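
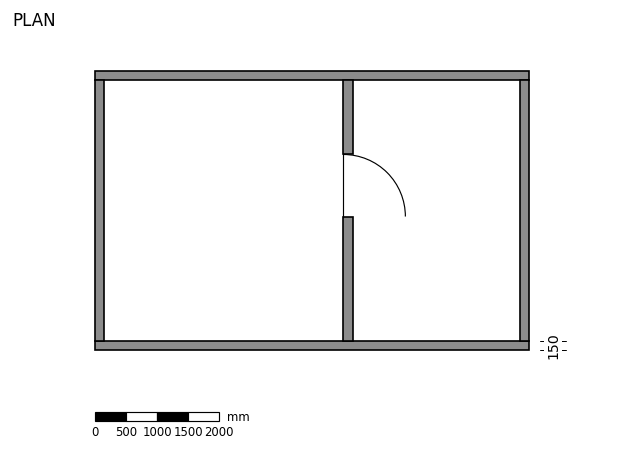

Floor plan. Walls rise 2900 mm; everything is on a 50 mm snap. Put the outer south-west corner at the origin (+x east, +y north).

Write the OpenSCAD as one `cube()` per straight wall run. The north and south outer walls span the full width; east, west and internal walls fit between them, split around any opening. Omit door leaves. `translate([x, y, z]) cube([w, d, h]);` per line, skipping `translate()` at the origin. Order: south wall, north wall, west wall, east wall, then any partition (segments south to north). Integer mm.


cube([7000, 150, 2900]);
translate([0, 4350, 0]) cube([7000, 150, 2900]);
translate([0, 150, 0]) cube([150, 4200, 2900]);
translate([6850, 150, 0]) cube([150, 4200, 2900]);
translate([4000, 150, 0]) cube([150, 2000, 2900]);
translate([4000, 3150, 0]) cube([150, 1200, 2900]);


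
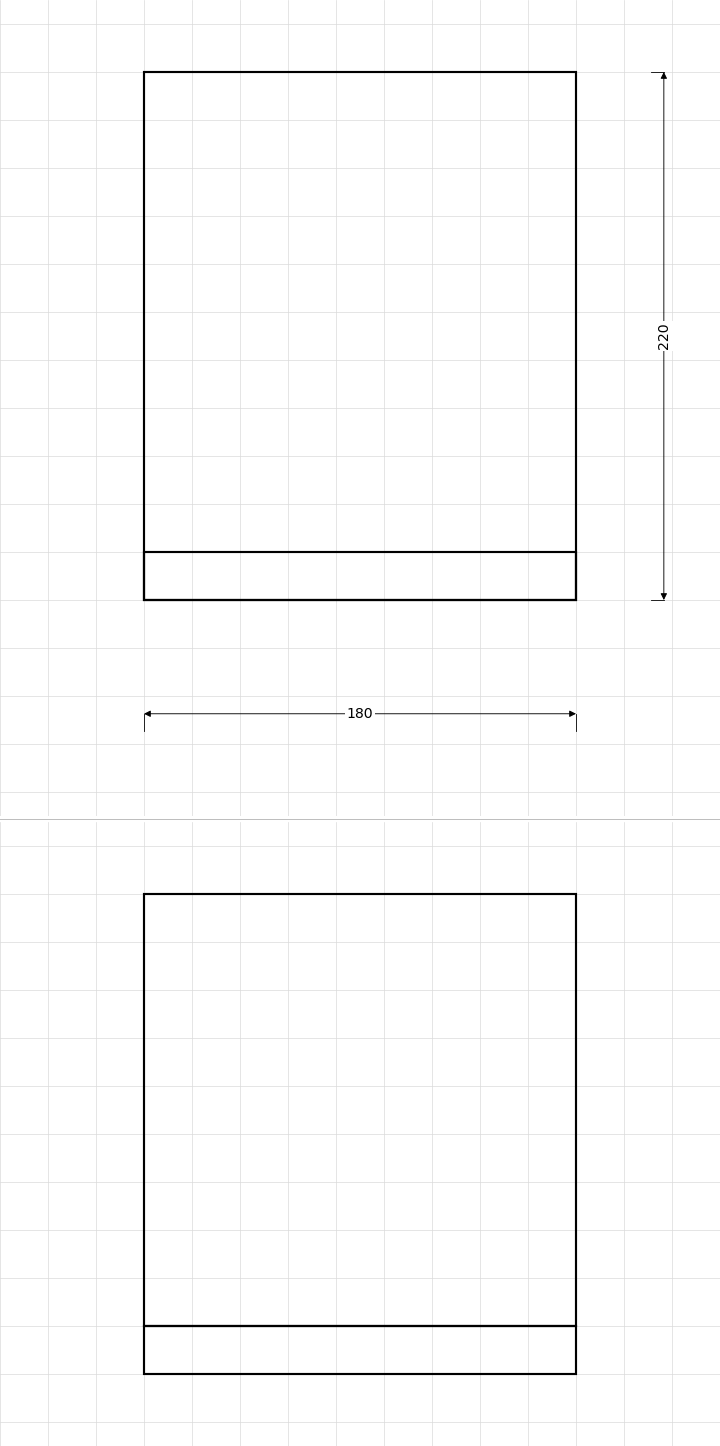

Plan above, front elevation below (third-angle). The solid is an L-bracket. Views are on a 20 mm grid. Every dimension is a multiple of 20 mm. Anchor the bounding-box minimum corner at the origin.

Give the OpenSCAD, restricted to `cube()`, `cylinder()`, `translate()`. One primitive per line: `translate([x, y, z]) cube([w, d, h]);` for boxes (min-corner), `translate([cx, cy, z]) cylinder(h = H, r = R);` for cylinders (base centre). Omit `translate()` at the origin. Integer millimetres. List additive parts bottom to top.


cube([180, 220, 20]);
translate([0, 0, 20]) cube([180, 20, 180]);


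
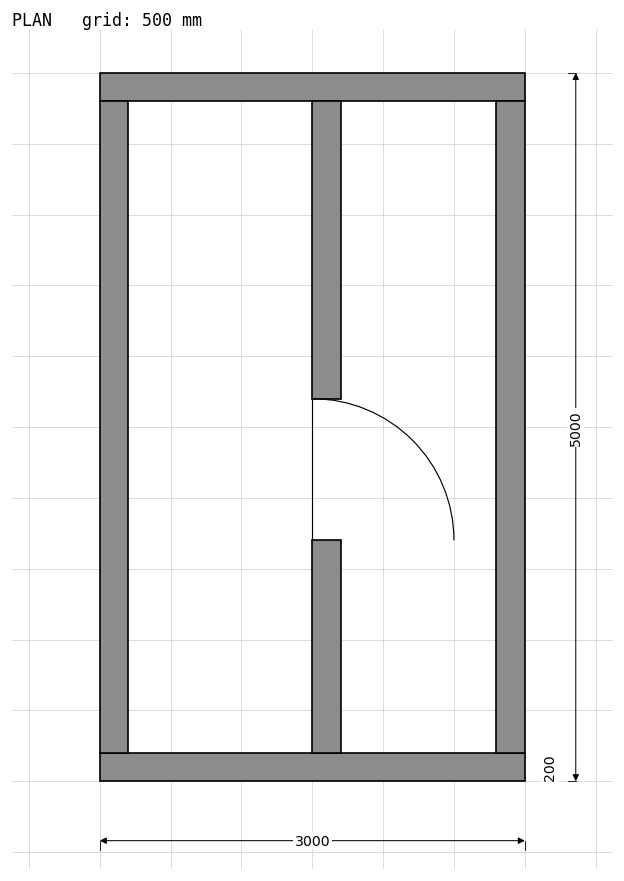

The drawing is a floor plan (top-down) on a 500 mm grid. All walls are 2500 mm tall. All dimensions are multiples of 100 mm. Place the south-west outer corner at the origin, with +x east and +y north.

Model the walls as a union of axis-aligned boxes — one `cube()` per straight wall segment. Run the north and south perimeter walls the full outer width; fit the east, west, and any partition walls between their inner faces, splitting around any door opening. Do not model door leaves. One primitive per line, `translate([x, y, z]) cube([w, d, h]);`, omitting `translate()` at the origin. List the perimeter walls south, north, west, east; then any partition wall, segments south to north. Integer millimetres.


cube([3000, 200, 2500]);
translate([0, 4800, 0]) cube([3000, 200, 2500]);
translate([0, 200, 0]) cube([200, 4600, 2500]);
translate([2800, 200, 0]) cube([200, 4600, 2500]);
translate([1500, 200, 0]) cube([200, 1500, 2500]);
translate([1500, 2700, 0]) cube([200, 2100, 2500]);


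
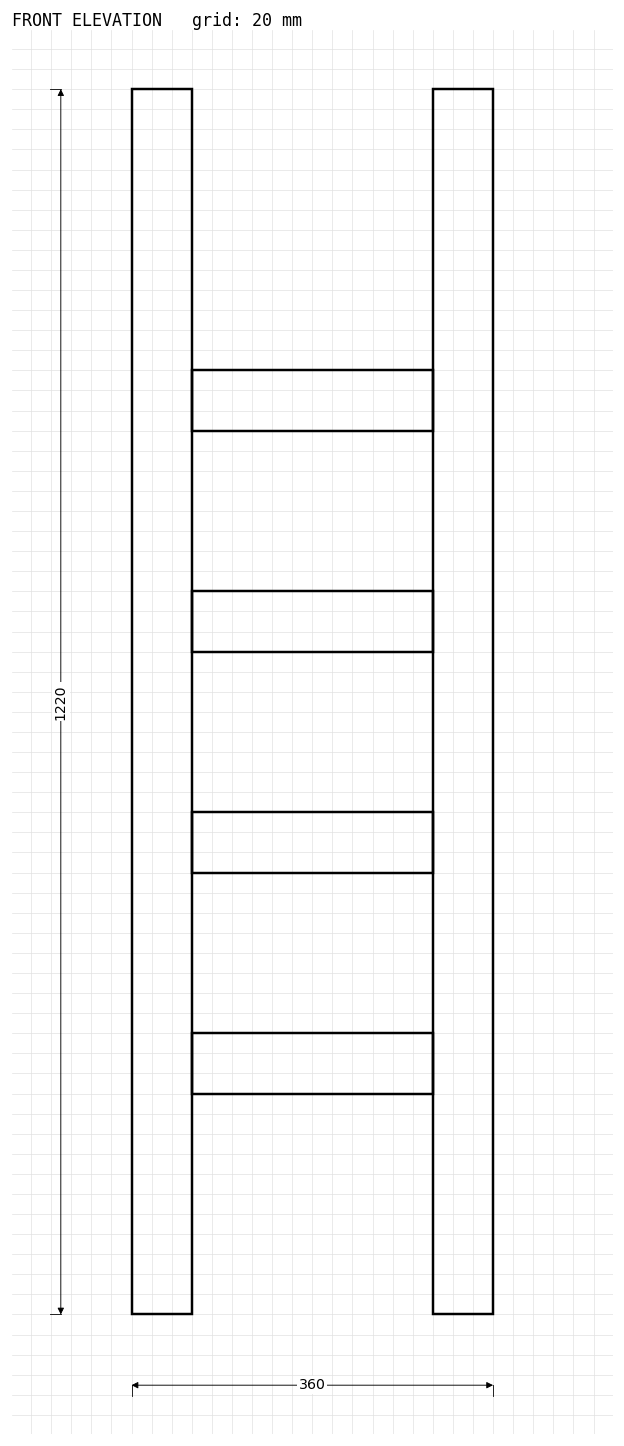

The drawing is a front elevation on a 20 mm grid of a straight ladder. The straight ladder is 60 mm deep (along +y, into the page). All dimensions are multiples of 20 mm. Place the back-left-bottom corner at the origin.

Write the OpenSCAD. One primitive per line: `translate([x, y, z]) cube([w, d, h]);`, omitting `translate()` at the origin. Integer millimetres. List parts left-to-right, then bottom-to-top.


cube([60, 60, 1220]);
translate([60, 0, 220]) cube([240, 60, 60]);
translate([60, 0, 440]) cube([240, 60, 60]);
translate([60, 0, 660]) cube([240, 60, 60]);
translate([60, 0, 880]) cube([240, 60, 60]);
translate([300, 0, 0]) cube([60, 60, 1220]);


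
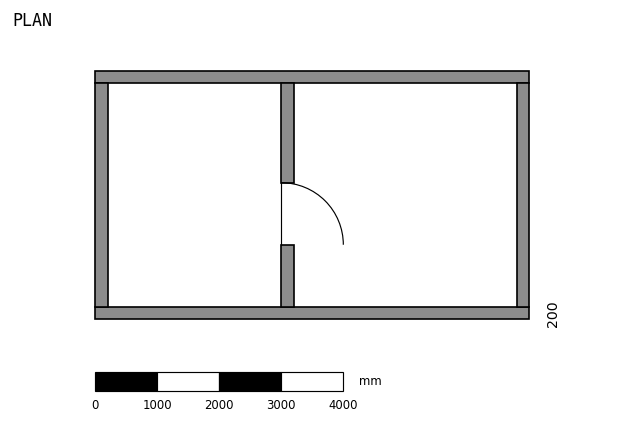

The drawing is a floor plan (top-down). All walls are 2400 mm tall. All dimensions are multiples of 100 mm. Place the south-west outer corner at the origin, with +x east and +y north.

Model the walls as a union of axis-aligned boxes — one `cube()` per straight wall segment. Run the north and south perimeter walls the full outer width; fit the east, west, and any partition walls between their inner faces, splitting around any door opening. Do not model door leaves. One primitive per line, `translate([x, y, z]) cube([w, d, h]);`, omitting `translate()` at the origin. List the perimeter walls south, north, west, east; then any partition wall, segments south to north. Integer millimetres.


cube([7000, 200, 2400]);
translate([0, 3800, 0]) cube([7000, 200, 2400]);
translate([0, 200, 0]) cube([200, 3600, 2400]);
translate([6800, 200, 0]) cube([200, 3600, 2400]);
translate([3000, 200, 0]) cube([200, 1000, 2400]);
translate([3000, 2200, 0]) cube([200, 1600, 2400]);


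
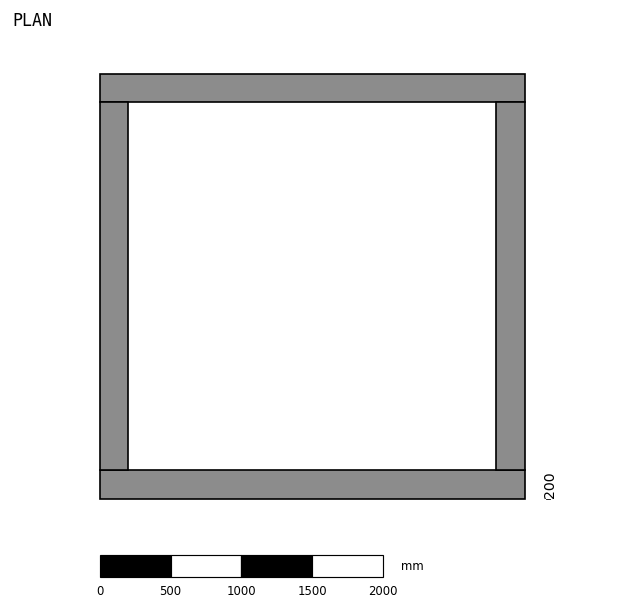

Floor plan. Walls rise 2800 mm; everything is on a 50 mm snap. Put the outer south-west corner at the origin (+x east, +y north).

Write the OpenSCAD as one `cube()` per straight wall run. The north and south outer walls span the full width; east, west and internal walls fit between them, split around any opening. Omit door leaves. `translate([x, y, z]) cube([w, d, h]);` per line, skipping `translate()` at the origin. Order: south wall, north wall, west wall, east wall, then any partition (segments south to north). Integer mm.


cube([3000, 200, 2800]);
translate([0, 2800, 0]) cube([3000, 200, 2800]);
translate([0, 200, 0]) cube([200, 2600, 2800]);
translate([2800, 200, 0]) cube([200, 2600, 2800]);


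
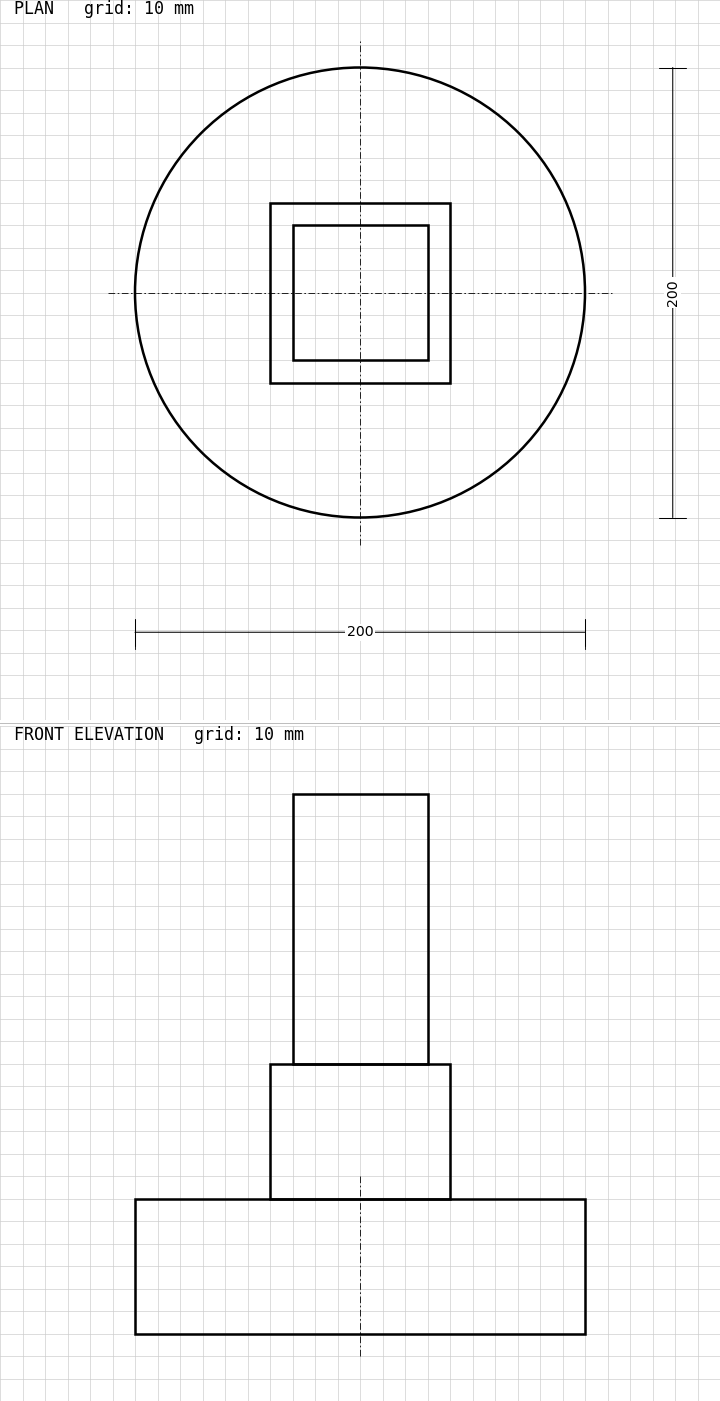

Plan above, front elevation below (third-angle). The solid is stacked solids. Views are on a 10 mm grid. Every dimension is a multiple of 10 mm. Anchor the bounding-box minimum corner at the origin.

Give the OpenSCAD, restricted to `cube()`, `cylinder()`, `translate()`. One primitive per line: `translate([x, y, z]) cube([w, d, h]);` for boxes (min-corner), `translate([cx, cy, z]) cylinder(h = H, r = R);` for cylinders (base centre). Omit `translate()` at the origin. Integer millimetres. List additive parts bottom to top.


translate([100, 100, 0]) cylinder(h = 60, r = 100);
translate([60, 60, 60]) cube([80, 80, 60]);
translate([70, 70, 120]) cube([60, 60, 120]);


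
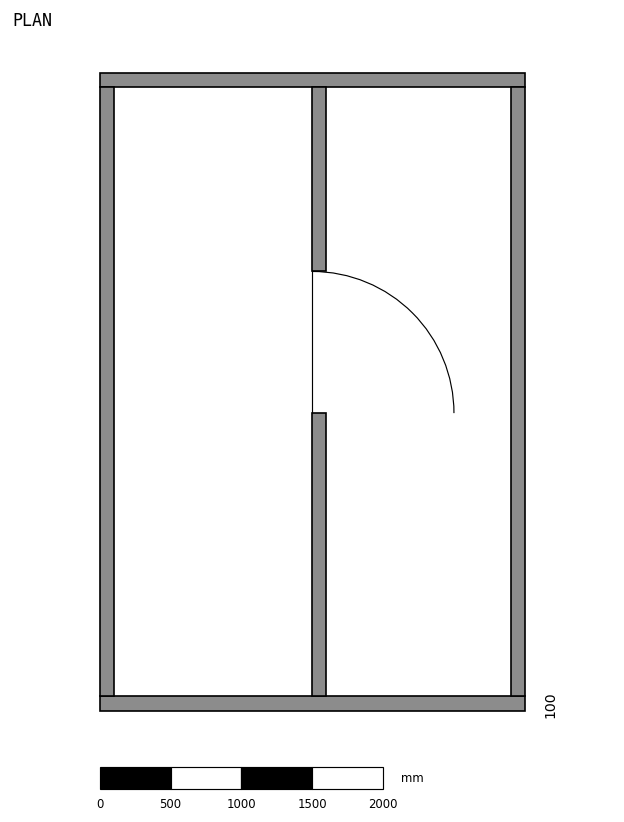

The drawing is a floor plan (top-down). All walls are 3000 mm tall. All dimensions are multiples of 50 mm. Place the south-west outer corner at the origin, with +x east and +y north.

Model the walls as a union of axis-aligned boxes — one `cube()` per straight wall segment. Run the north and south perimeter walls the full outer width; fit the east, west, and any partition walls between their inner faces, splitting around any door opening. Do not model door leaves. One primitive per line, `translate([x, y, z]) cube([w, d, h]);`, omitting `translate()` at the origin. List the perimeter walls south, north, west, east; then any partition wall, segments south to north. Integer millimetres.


cube([3000, 100, 3000]);
translate([0, 4400, 0]) cube([3000, 100, 3000]);
translate([0, 100, 0]) cube([100, 4300, 3000]);
translate([2900, 100, 0]) cube([100, 4300, 3000]);
translate([1500, 100, 0]) cube([100, 2000, 3000]);
translate([1500, 3100, 0]) cube([100, 1300, 3000]);


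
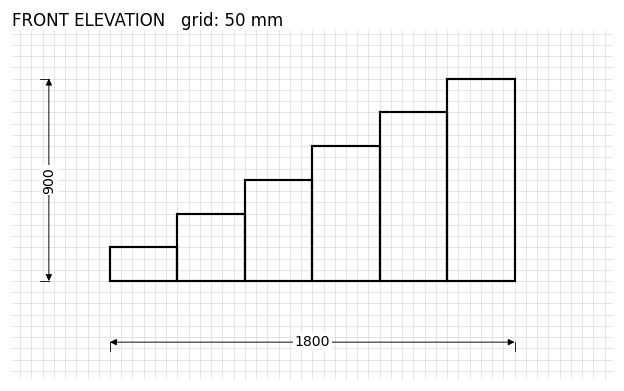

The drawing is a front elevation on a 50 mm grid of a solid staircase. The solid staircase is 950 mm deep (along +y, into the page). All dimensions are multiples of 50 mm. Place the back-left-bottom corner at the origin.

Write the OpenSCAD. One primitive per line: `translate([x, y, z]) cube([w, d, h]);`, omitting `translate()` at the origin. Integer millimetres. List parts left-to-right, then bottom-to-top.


cube([300, 950, 150]);
translate([300, 0, 0]) cube([300, 950, 300]);
translate([600, 0, 0]) cube([300, 950, 450]);
translate([900, 0, 0]) cube([300, 950, 600]);
translate([1200, 0, 0]) cube([300, 950, 750]);
translate([1500, 0, 0]) cube([300, 950, 900]);


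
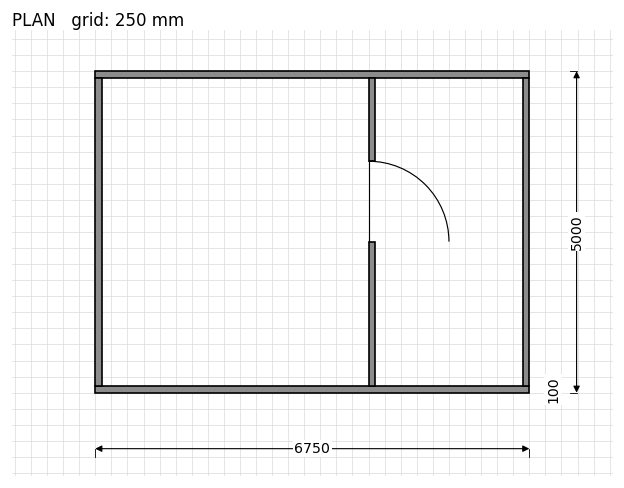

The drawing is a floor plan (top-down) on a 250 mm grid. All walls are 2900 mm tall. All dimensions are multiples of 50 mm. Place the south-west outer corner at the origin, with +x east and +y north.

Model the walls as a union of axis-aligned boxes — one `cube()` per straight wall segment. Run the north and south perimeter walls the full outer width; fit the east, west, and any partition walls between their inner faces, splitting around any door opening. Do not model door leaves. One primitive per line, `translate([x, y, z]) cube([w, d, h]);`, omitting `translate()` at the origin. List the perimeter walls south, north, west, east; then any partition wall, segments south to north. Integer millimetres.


cube([6750, 100, 2900]);
translate([0, 4900, 0]) cube([6750, 100, 2900]);
translate([0, 100, 0]) cube([100, 4800, 2900]);
translate([6650, 100, 0]) cube([100, 4800, 2900]);
translate([4250, 100, 0]) cube([100, 2250, 2900]);
translate([4250, 3600, 0]) cube([100, 1300, 2900]);


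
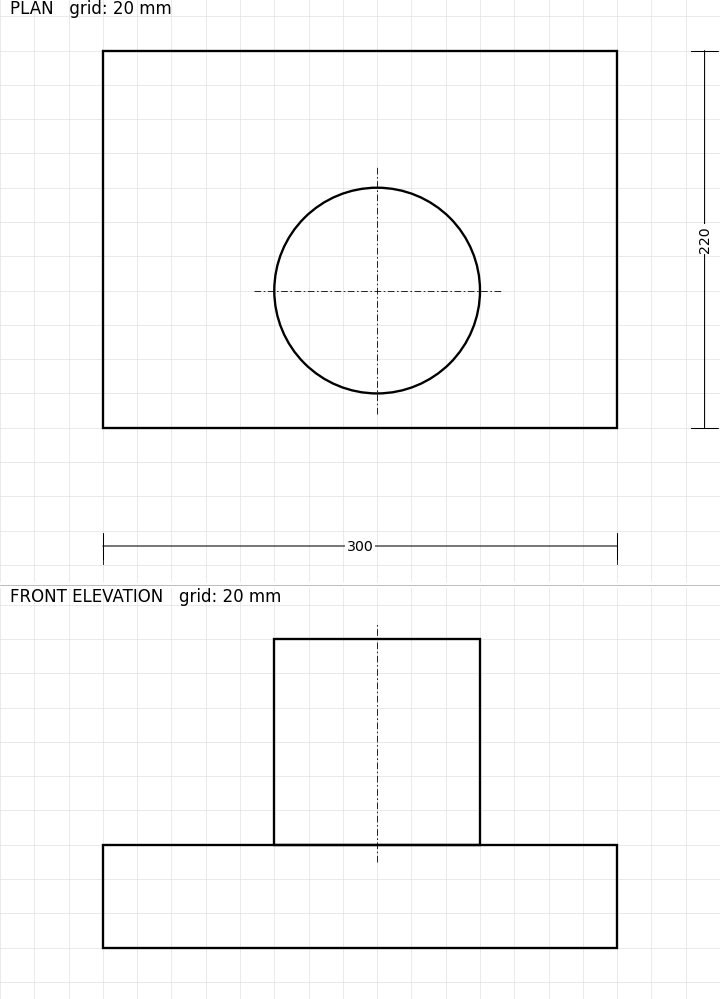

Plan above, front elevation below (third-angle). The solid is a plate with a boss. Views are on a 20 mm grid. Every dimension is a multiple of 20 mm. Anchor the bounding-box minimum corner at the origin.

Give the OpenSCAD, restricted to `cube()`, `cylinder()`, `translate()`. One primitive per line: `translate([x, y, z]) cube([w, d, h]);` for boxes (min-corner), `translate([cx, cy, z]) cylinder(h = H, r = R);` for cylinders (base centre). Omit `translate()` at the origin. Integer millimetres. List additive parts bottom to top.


cube([300, 220, 60]);
translate([160, 80, 60]) cylinder(h = 120, r = 60);


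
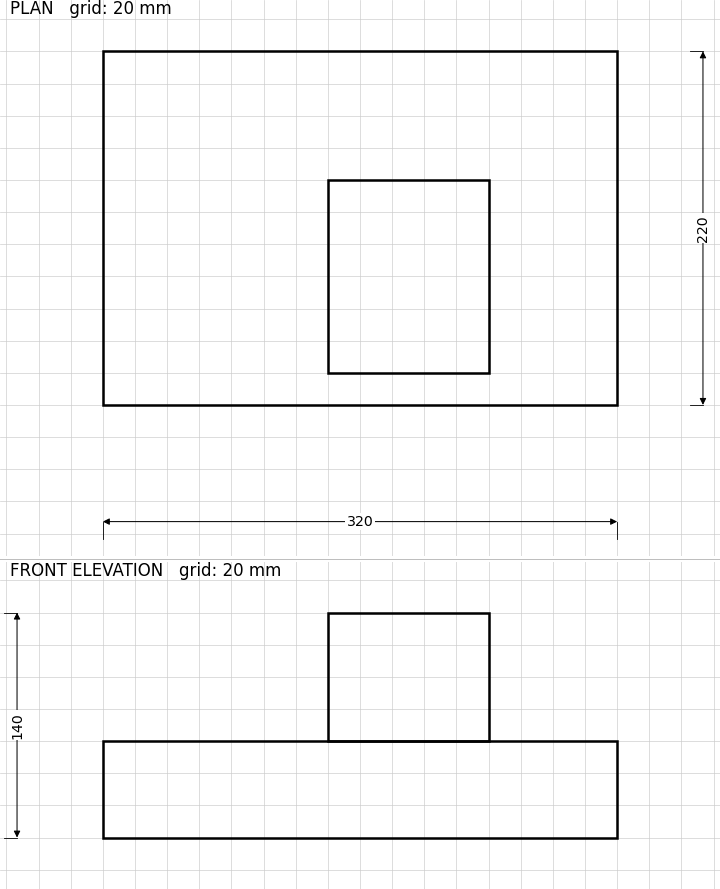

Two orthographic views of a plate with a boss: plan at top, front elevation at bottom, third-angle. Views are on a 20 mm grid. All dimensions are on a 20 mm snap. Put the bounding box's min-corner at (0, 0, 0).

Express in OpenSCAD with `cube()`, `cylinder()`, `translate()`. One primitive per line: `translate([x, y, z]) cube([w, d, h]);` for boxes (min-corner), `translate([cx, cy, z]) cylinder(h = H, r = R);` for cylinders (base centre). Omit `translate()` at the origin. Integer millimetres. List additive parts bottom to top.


cube([320, 220, 60]);
translate([140, 20, 60]) cube([100, 120, 80]);


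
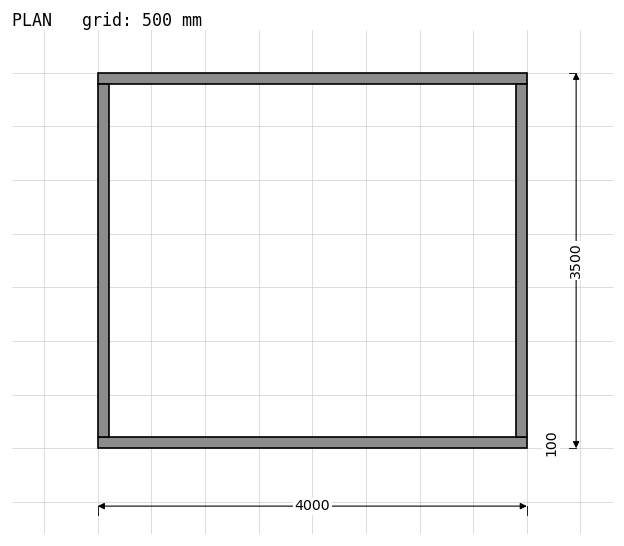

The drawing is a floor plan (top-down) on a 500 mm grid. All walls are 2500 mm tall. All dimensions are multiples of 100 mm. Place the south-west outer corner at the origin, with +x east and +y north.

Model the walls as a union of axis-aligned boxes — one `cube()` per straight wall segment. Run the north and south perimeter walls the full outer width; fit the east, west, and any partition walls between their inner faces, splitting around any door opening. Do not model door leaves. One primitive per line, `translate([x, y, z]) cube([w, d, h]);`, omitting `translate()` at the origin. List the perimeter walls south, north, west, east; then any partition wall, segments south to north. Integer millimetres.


cube([4000, 100, 2500]);
translate([0, 3400, 0]) cube([4000, 100, 2500]);
translate([0, 100, 0]) cube([100, 3300, 2500]);
translate([3900, 100, 0]) cube([100, 3300, 2500]);


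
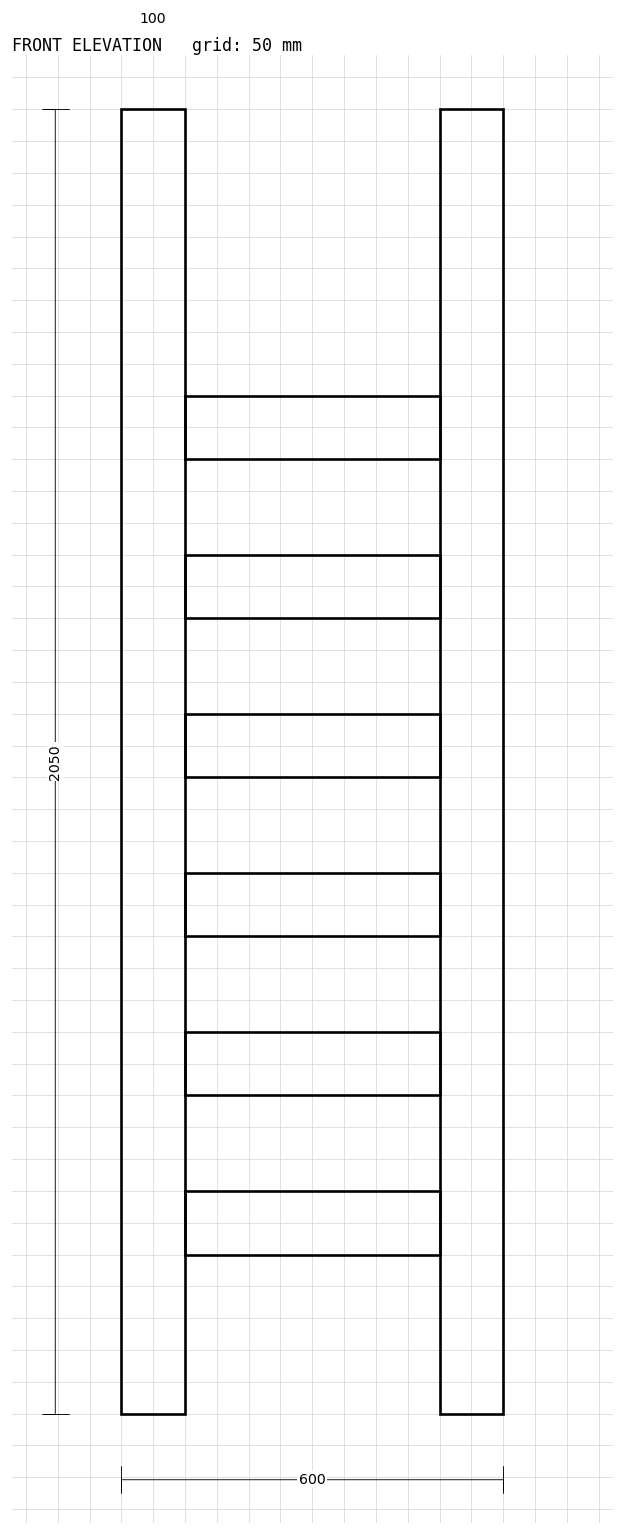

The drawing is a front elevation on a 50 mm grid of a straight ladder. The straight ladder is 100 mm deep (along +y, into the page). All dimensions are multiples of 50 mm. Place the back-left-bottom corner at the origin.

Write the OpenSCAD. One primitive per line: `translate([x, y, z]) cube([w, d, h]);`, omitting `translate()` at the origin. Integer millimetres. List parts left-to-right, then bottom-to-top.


cube([100, 100, 2050]);
translate([100, 0, 250]) cube([400, 100, 100]);
translate([100, 0, 500]) cube([400, 100, 100]);
translate([100, 0, 750]) cube([400, 100, 100]);
translate([100, 0, 1000]) cube([400, 100, 100]);
translate([100, 0, 1250]) cube([400, 100, 100]);
translate([100, 0, 1500]) cube([400, 100, 100]);
translate([500, 0, 0]) cube([100, 100, 2050]);


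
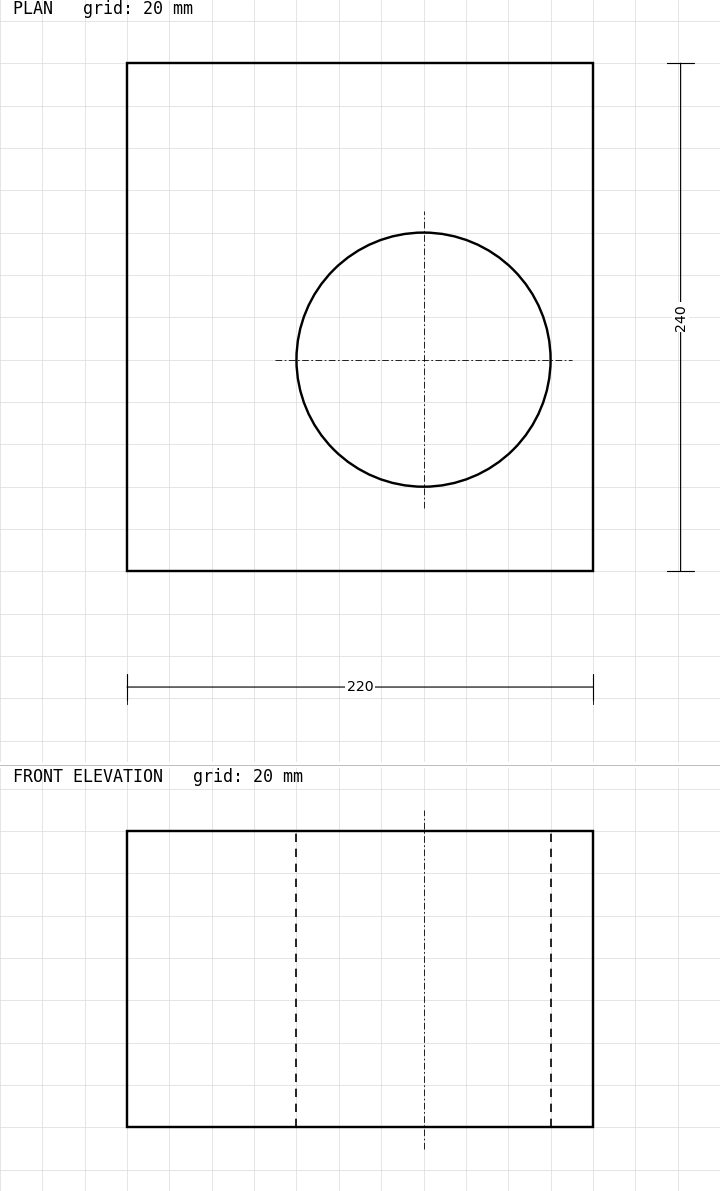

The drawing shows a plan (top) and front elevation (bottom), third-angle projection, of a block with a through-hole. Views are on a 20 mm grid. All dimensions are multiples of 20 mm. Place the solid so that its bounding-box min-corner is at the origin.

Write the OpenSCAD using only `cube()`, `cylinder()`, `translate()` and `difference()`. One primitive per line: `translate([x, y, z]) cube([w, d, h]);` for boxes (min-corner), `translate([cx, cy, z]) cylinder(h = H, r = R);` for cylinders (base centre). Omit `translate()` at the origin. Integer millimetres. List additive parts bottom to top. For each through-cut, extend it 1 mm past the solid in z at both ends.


difference() {
  cube([220, 240, 140]);
  translate([140, 100, -1]) cylinder(h = 142, r = 60);
}


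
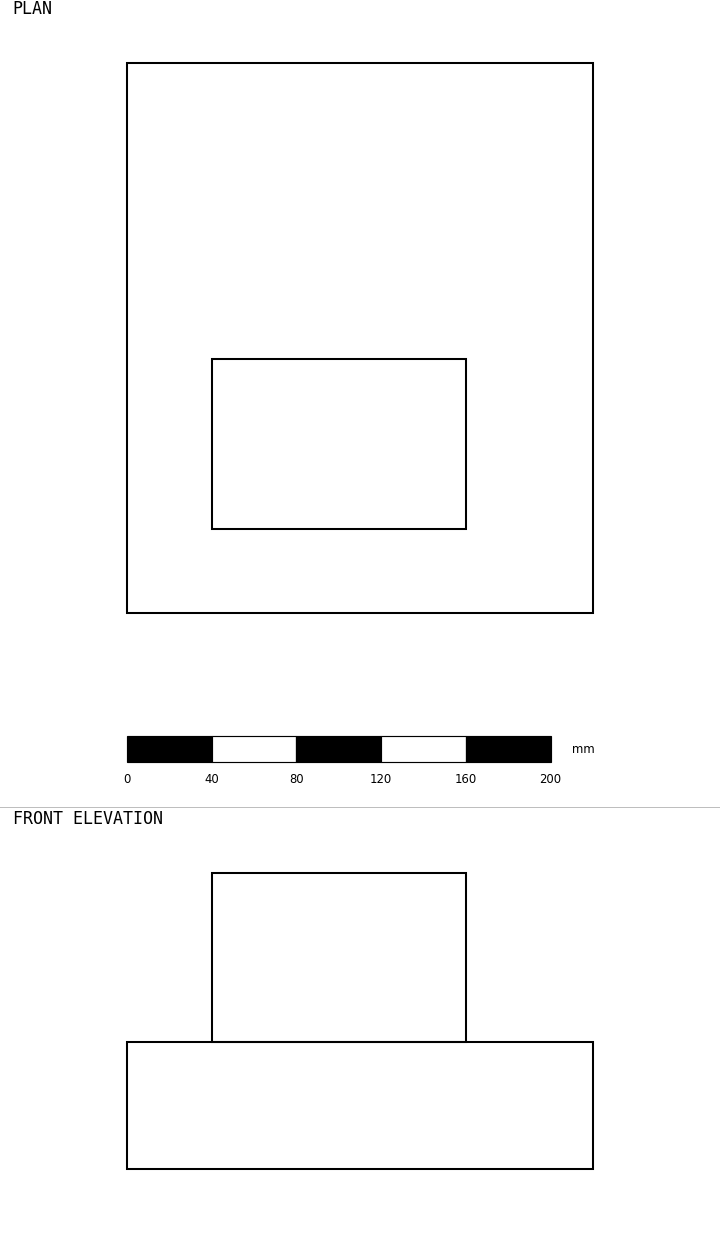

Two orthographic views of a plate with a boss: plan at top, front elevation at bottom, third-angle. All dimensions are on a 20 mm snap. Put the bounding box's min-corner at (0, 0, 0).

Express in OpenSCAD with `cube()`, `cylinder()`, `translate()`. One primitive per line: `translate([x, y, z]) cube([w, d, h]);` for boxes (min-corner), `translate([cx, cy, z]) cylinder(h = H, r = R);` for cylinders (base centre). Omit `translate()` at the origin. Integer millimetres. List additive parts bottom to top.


cube([220, 260, 60]);
translate([40, 40, 60]) cube([120, 80, 80]);


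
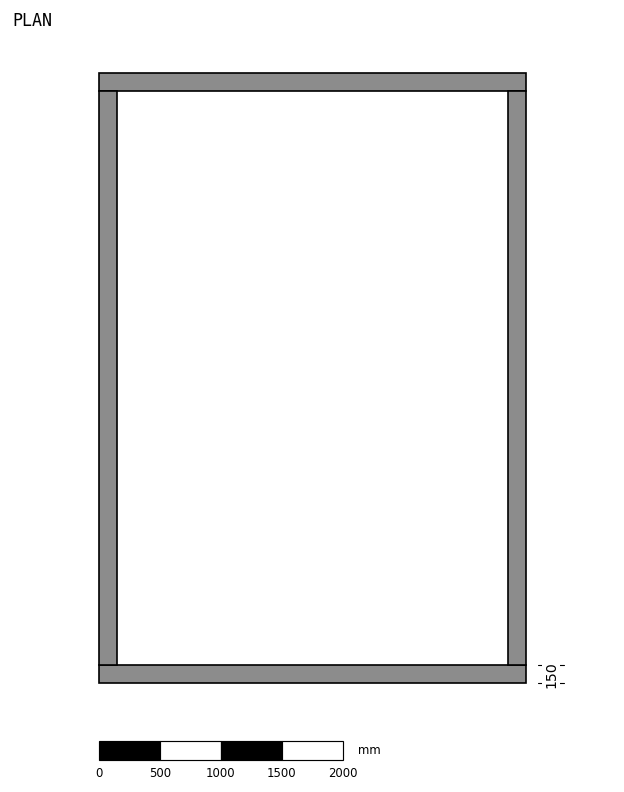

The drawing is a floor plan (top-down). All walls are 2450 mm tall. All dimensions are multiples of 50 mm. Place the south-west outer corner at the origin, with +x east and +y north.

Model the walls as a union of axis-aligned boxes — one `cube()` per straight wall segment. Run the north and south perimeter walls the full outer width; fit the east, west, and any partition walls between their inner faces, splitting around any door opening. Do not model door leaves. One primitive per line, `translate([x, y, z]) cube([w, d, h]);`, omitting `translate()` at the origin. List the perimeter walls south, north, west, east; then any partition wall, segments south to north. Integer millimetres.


cube([3500, 150, 2450]);
translate([0, 4850, 0]) cube([3500, 150, 2450]);
translate([0, 150, 0]) cube([150, 4700, 2450]);
translate([3350, 150, 0]) cube([150, 4700, 2450]);


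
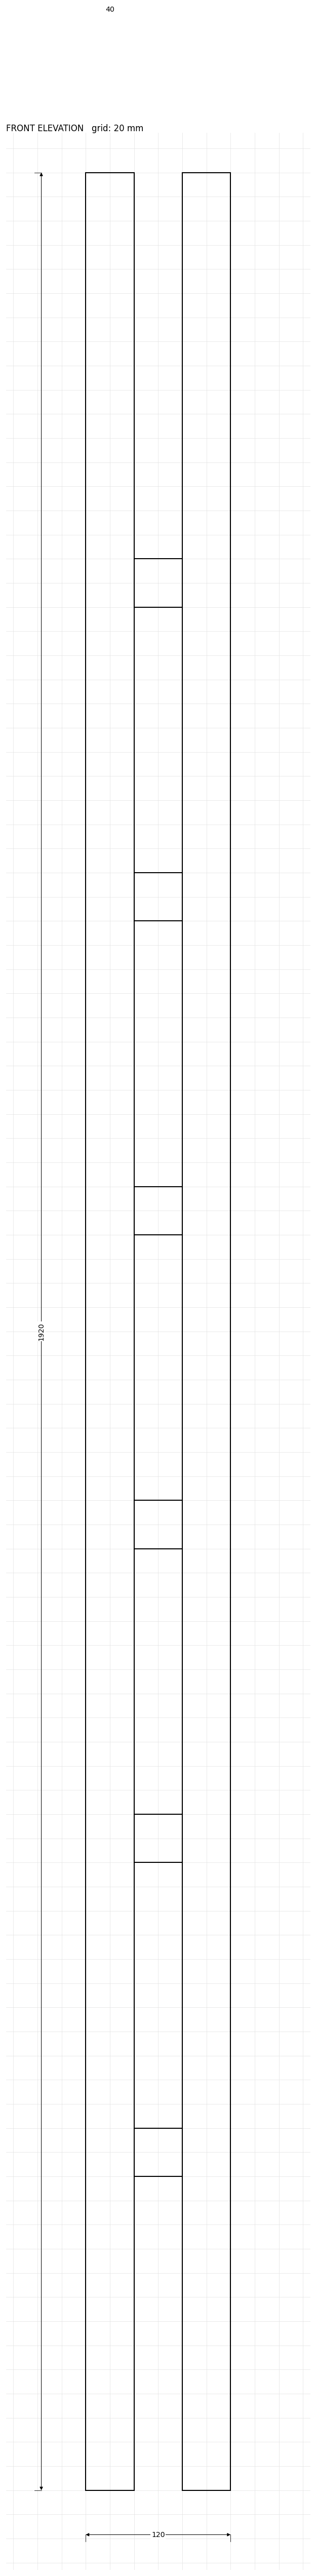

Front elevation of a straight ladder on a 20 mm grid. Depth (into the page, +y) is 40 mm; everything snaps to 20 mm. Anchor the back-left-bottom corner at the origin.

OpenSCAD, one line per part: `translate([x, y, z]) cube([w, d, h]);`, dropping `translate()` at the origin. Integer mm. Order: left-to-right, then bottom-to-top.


cube([40, 40, 1920]);
translate([40, 0, 260]) cube([40, 40, 40]);
translate([40, 0, 520]) cube([40, 40, 40]);
translate([40, 0, 780]) cube([40, 40, 40]);
translate([40, 0, 1040]) cube([40, 40, 40]);
translate([40, 0, 1300]) cube([40, 40, 40]);
translate([40, 0, 1560]) cube([40, 40, 40]);
translate([80, 0, 0]) cube([40, 40, 1920]);


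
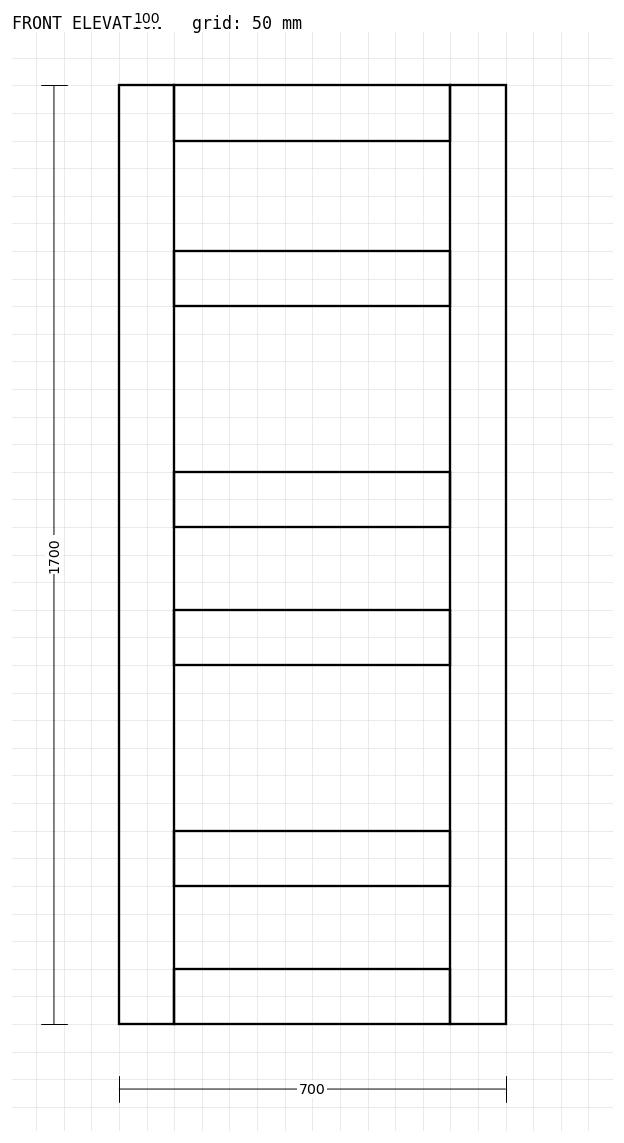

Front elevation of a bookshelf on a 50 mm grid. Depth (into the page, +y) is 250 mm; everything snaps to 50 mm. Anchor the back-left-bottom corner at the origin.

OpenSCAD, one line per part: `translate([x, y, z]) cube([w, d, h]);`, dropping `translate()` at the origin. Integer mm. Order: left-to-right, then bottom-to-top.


cube([100, 250, 1700]);
translate([100, 0, 0]) cube([500, 250, 100]);
translate([100, 0, 250]) cube([500, 250, 100]);
translate([100, 0, 650]) cube([500, 250, 100]);
translate([100, 0, 900]) cube([500, 250, 100]);
translate([100, 0, 1300]) cube([500, 250, 100]);
translate([100, 0, 1600]) cube([500, 250, 100]);
translate([600, 0, 0]) cube([100, 250, 1700]);


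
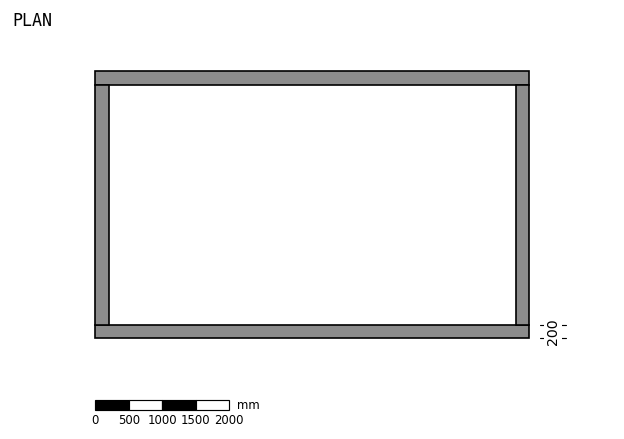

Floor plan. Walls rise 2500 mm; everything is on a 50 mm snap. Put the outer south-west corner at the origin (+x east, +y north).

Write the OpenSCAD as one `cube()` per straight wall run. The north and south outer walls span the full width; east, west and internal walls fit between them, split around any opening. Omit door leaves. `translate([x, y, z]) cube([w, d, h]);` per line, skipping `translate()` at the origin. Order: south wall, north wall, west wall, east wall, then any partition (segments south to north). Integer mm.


cube([6500, 200, 2500]);
translate([0, 3800, 0]) cube([6500, 200, 2500]);
translate([0, 200, 0]) cube([200, 3600, 2500]);
translate([6300, 200, 0]) cube([200, 3600, 2500]);


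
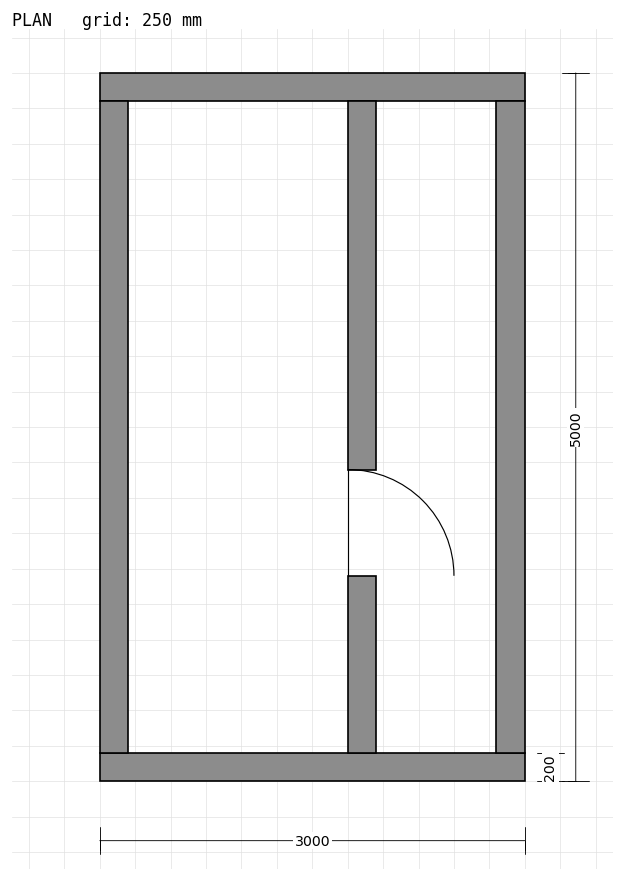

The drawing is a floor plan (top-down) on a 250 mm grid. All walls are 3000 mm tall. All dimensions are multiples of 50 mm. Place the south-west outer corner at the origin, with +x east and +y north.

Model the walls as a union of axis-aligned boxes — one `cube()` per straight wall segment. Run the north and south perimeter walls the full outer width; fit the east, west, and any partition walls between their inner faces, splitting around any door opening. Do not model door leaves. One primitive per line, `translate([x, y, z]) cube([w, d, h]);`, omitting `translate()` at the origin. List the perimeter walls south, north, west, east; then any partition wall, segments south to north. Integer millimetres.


cube([3000, 200, 3000]);
translate([0, 4800, 0]) cube([3000, 200, 3000]);
translate([0, 200, 0]) cube([200, 4600, 3000]);
translate([2800, 200, 0]) cube([200, 4600, 3000]);
translate([1750, 200, 0]) cube([200, 1250, 3000]);
translate([1750, 2200, 0]) cube([200, 2600, 3000]);


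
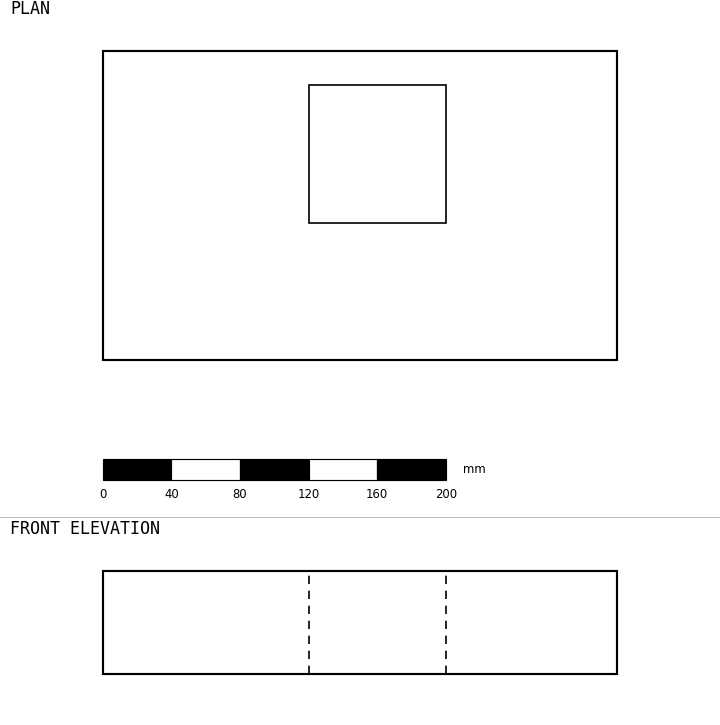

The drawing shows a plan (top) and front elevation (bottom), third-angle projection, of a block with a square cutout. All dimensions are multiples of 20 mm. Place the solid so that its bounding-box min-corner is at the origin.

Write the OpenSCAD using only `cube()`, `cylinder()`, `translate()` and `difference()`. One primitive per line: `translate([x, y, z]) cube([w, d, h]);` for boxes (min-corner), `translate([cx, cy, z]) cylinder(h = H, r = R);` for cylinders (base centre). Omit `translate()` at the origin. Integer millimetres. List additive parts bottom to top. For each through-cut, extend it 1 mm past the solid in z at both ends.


difference() {
  cube([300, 180, 60]);
  translate([120, 80, -1]) cube([80, 80, 62]);
}


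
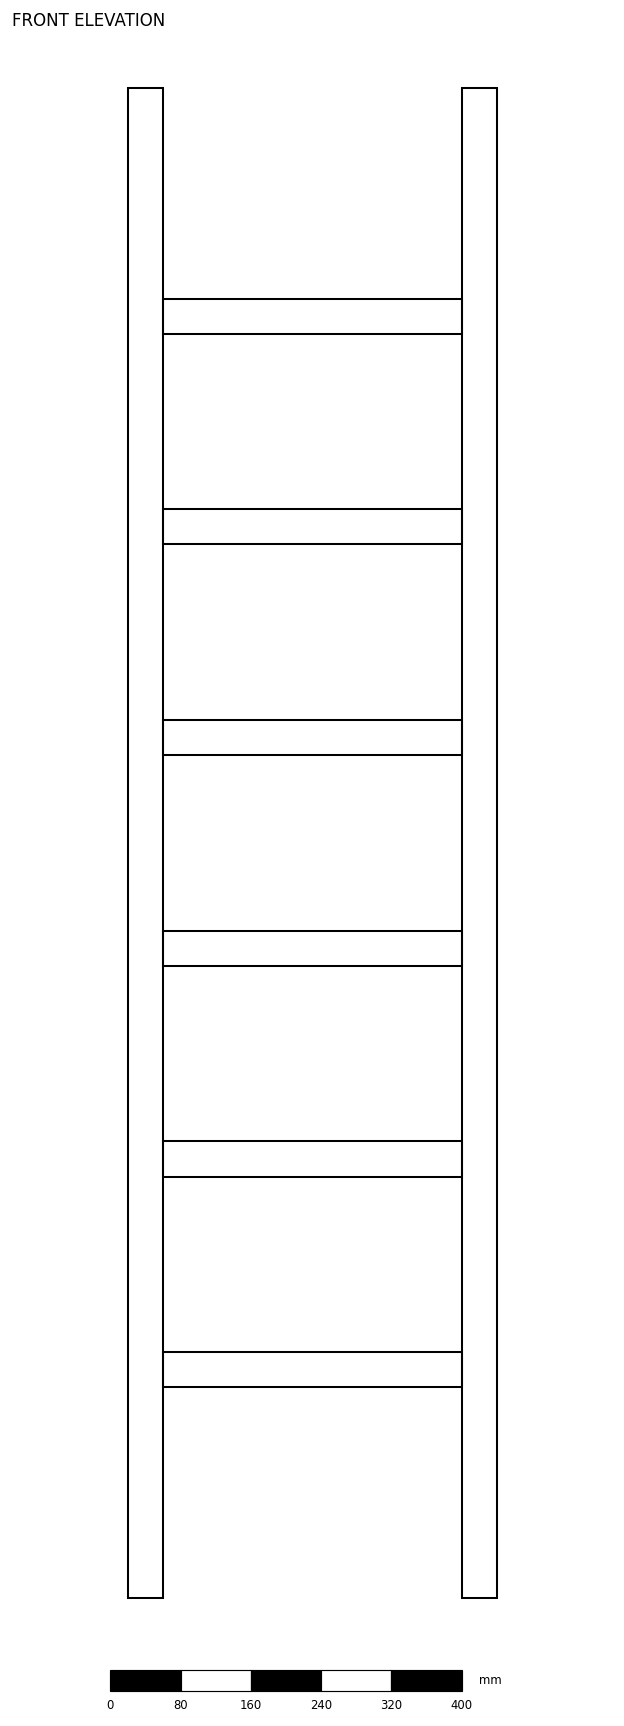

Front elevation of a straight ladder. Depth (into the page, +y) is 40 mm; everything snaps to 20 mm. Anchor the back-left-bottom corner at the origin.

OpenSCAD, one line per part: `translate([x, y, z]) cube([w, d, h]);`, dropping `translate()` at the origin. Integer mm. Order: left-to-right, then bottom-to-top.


cube([40, 40, 1720]);
translate([40, 0, 240]) cube([340, 40, 40]);
translate([40, 0, 480]) cube([340, 40, 40]);
translate([40, 0, 720]) cube([340, 40, 40]);
translate([40, 0, 960]) cube([340, 40, 40]);
translate([40, 0, 1200]) cube([340, 40, 40]);
translate([40, 0, 1440]) cube([340, 40, 40]);
translate([380, 0, 0]) cube([40, 40, 1720]);


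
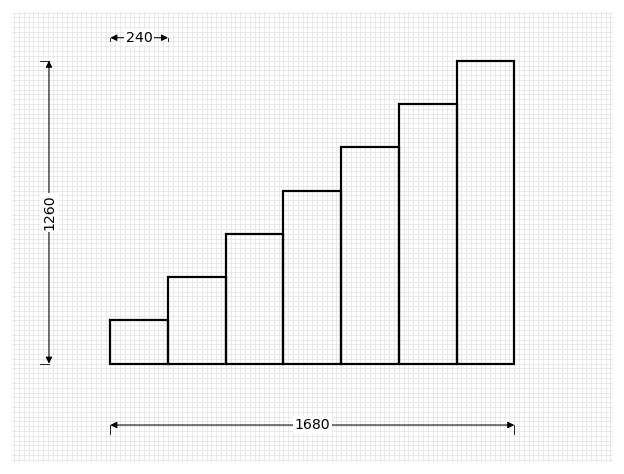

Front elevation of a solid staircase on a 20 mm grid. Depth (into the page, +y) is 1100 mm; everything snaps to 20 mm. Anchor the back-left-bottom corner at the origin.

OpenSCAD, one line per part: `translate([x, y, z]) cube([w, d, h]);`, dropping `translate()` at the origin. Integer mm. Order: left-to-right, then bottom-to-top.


cube([240, 1100, 180]);
translate([240, 0, 0]) cube([240, 1100, 360]);
translate([480, 0, 0]) cube([240, 1100, 540]);
translate([720, 0, 0]) cube([240, 1100, 720]);
translate([960, 0, 0]) cube([240, 1100, 900]);
translate([1200, 0, 0]) cube([240, 1100, 1080]);
translate([1440, 0, 0]) cube([240, 1100, 1260]);


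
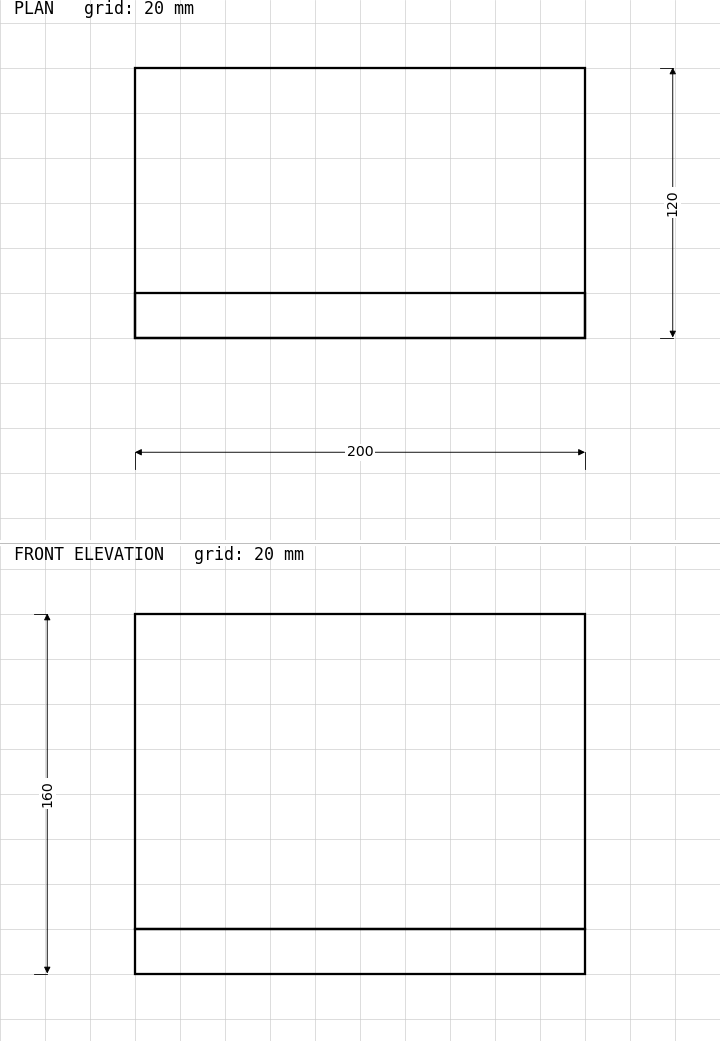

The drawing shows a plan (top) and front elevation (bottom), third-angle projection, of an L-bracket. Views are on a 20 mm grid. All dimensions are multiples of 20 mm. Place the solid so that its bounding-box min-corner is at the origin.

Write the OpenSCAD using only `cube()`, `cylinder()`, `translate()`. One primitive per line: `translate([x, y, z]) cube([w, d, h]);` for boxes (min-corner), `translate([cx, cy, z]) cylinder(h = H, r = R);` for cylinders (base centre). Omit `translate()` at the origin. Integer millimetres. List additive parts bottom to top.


cube([200, 120, 20]);
translate([0, 0, 20]) cube([200, 20, 140]);


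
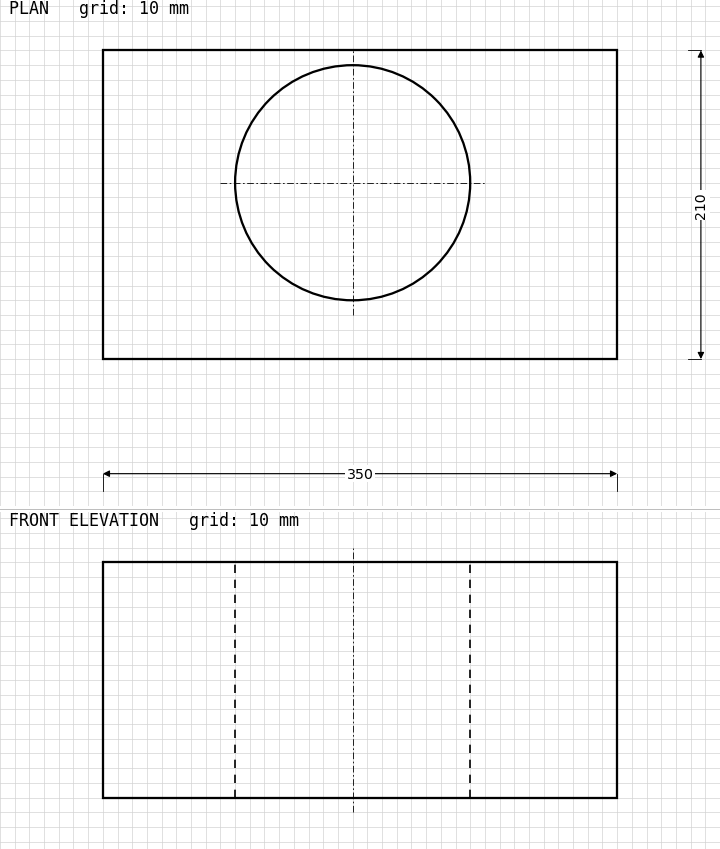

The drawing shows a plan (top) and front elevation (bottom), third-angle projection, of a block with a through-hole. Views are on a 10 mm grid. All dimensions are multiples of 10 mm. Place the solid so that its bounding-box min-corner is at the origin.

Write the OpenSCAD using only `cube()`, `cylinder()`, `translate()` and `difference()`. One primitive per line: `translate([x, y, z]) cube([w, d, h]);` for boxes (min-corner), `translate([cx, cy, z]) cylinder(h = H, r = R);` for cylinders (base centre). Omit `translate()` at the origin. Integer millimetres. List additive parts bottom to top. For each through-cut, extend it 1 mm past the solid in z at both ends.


difference() {
  cube([350, 210, 160]);
  translate([170, 120, -1]) cylinder(h = 162, r = 80);
}


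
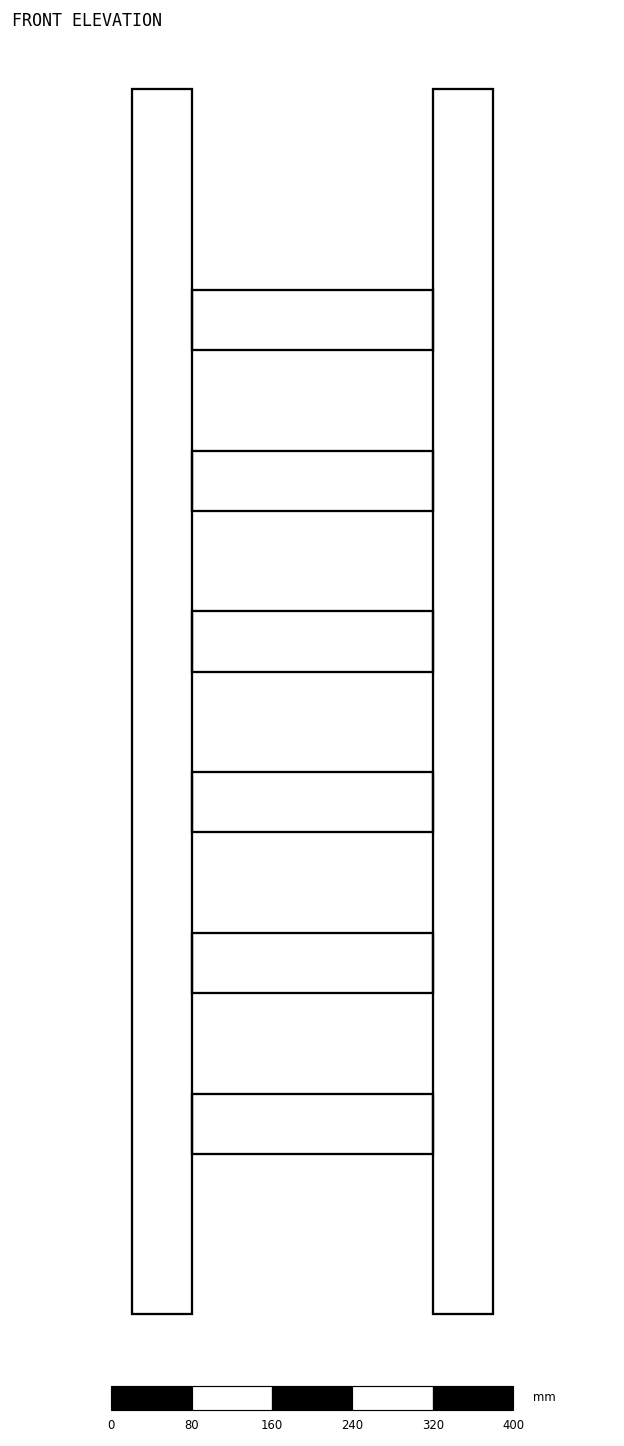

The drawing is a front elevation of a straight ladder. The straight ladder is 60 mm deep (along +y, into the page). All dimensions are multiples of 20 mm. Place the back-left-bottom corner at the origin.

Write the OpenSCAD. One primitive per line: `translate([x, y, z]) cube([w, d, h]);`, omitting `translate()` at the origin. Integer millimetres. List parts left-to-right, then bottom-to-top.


cube([60, 60, 1220]);
translate([60, 0, 160]) cube([240, 60, 60]);
translate([60, 0, 320]) cube([240, 60, 60]);
translate([60, 0, 480]) cube([240, 60, 60]);
translate([60, 0, 640]) cube([240, 60, 60]);
translate([60, 0, 800]) cube([240, 60, 60]);
translate([60, 0, 960]) cube([240, 60, 60]);
translate([300, 0, 0]) cube([60, 60, 1220]);


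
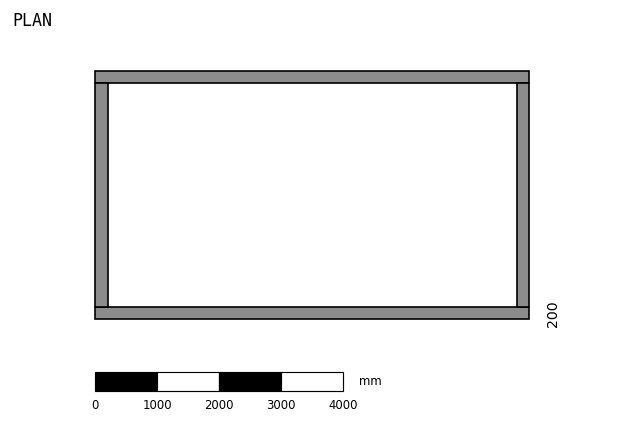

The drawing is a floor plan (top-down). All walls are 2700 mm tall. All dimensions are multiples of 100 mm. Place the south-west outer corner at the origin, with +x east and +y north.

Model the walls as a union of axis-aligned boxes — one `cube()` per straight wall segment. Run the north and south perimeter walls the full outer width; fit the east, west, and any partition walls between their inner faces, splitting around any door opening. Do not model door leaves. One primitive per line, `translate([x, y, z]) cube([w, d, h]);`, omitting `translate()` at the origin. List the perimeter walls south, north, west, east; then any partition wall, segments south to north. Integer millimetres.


cube([7000, 200, 2700]);
translate([0, 3800, 0]) cube([7000, 200, 2700]);
translate([0, 200, 0]) cube([200, 3600, 2700]);
translate([6800, 200, 0]) cube([200, 3600, 2700]);


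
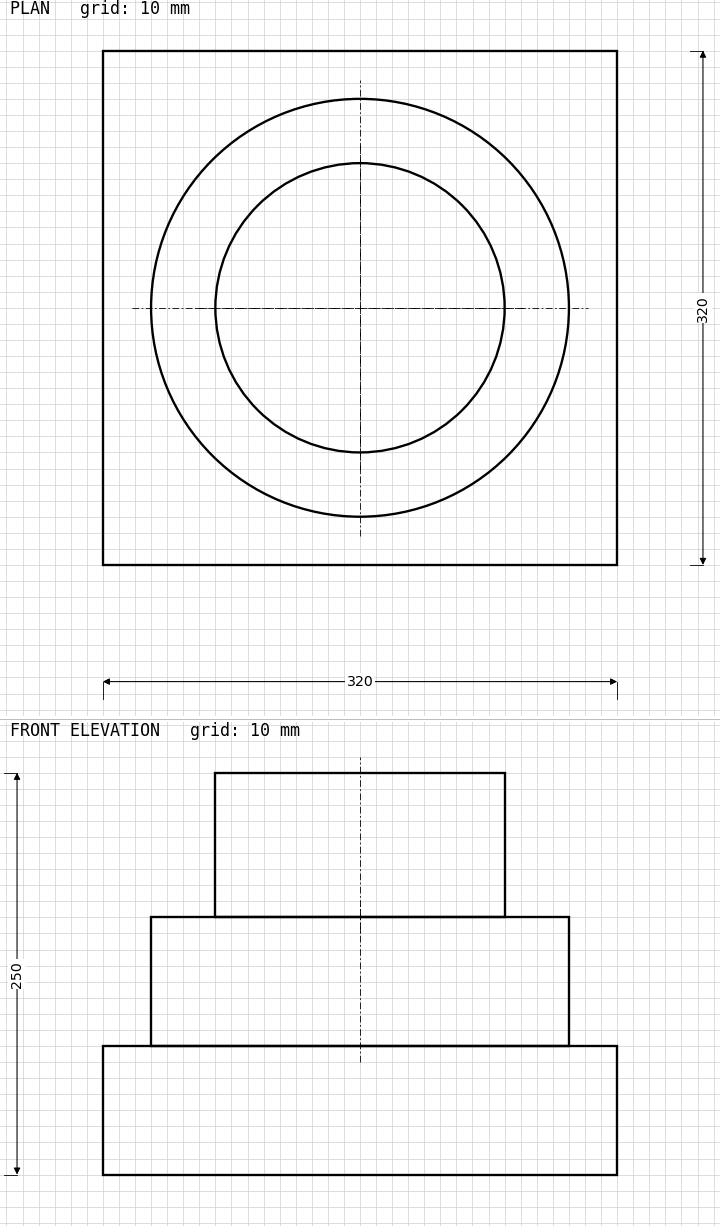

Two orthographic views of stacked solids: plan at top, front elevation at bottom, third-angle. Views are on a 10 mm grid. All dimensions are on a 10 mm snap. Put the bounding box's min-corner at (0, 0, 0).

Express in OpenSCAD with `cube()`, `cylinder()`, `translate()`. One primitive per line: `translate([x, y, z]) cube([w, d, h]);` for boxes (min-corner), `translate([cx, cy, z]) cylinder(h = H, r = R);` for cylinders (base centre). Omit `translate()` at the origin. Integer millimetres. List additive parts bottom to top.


cube([320, 320, 80]);
translate([160, 160, 80]) cylinder(h = 80, r = 130);
translate([160, 160, 160]) cylinder(h = 90, r = 90);


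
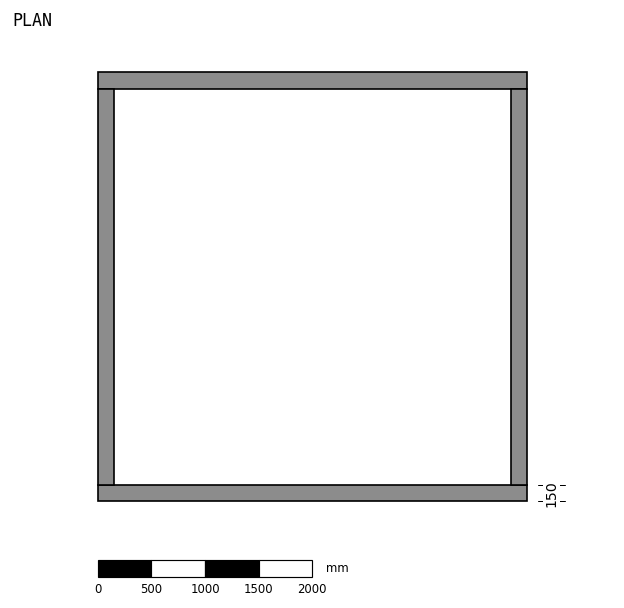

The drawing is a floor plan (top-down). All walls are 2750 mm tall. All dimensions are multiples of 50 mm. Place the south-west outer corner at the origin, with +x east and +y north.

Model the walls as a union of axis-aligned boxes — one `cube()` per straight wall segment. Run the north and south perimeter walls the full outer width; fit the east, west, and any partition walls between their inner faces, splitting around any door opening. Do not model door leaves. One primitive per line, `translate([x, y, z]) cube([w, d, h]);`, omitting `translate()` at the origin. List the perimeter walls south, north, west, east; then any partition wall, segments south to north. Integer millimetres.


cube([4000, 150, 2750]);
translate([0, 3850, 0]) cube([4000, 150, 2750]);
translate([0, 150, 0]) cube([150, 3700, 2750]);
translate([3850, 150, 0]) cube([150, 3700, 2750]);


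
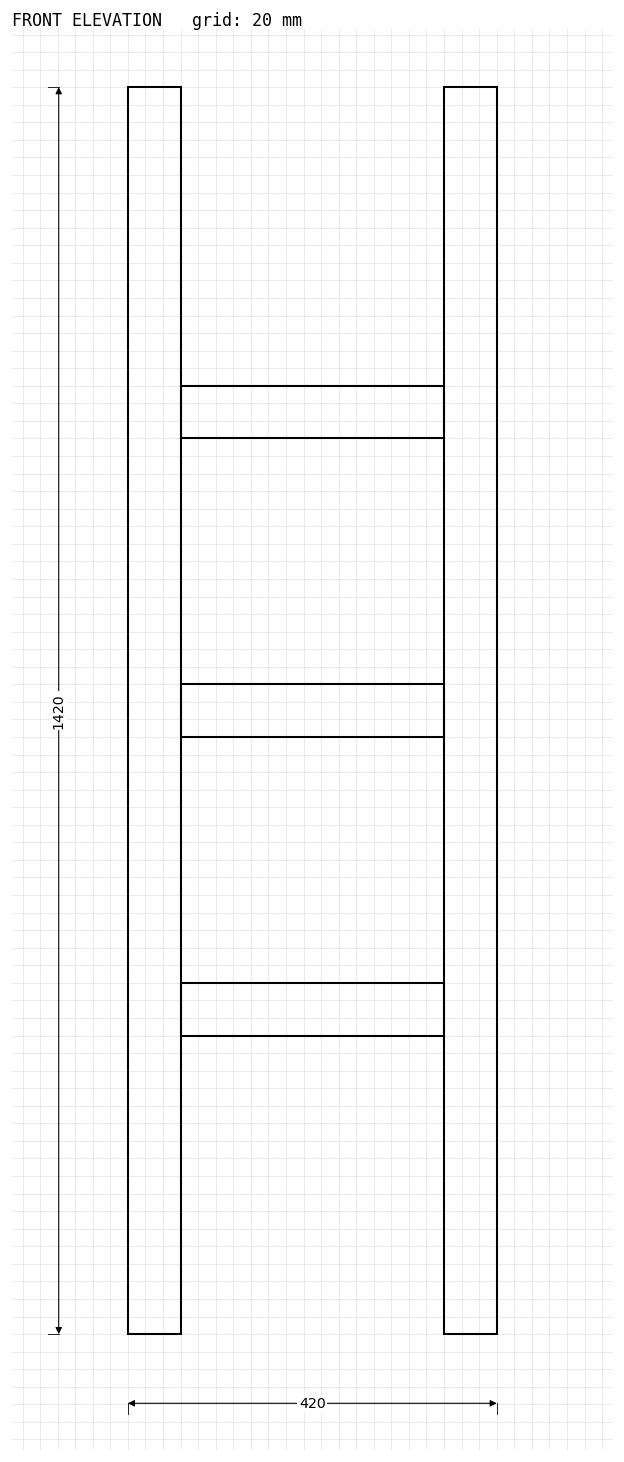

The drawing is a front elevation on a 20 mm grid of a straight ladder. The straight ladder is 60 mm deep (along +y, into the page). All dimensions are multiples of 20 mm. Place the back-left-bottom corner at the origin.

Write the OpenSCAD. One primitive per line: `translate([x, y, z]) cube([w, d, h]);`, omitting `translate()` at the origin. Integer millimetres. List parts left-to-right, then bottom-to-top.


cube([60, 60, 1420]);
translate([60, 0, 340]) cube([300, 60, 60]);
translate([60, 0, 680]) cube([300, 60, 60]);
translate([60, 0, 1020]) cube([300, 60, 60]);
translate([360, 0, 0]) cube([60, 60, 1420]);


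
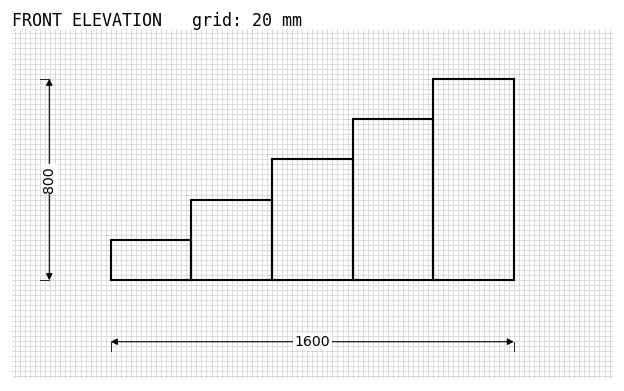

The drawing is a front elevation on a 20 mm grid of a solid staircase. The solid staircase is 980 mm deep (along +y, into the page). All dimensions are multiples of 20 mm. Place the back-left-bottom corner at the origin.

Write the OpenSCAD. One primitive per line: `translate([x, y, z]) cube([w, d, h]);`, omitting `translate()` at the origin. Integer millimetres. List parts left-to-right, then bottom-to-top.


cube([320, 980, 160]);
translate([320, 0, 0]) cube([320, 980, 320]);
translate([640, 0, 0]) cube([320, 980, 480]);
translate([960, 0, 0]) cube([320, 980, 640]);
translate([1280, 0, 0]) cube([320, 980, 800]);


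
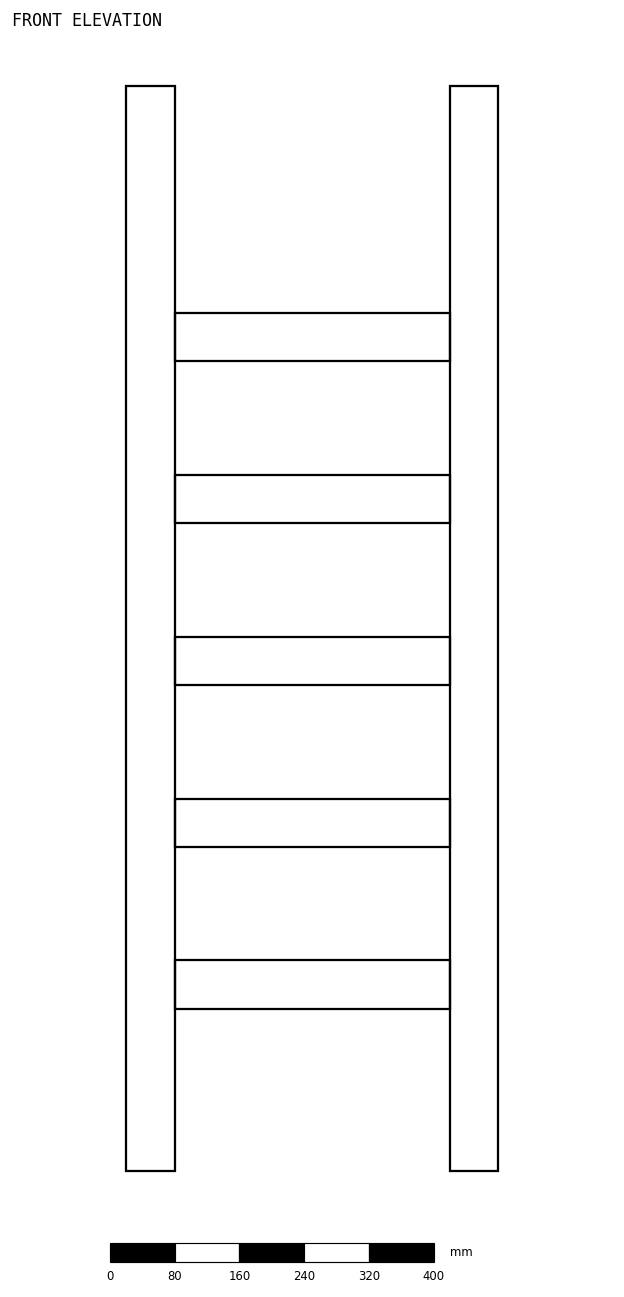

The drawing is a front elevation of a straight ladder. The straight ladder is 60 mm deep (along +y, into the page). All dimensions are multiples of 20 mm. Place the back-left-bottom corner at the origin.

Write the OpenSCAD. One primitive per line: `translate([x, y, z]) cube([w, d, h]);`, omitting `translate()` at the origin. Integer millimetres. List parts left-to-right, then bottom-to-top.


cube([60, 60, 1340]);
translate([60, 0, 200]) cube([340, 60, 60]);
translate([60, 0, 400]) cube([340, 60, 60]);
translate([60, 0, 600]) cube([340, 60, 60]);
translate([60, 0, 800]) cube([340, 60, 60]);
translate([60, 0, 1000]) cube([340, 60, 60]);
translate([400, 0, 0]) cube([60, 60, 1340]);


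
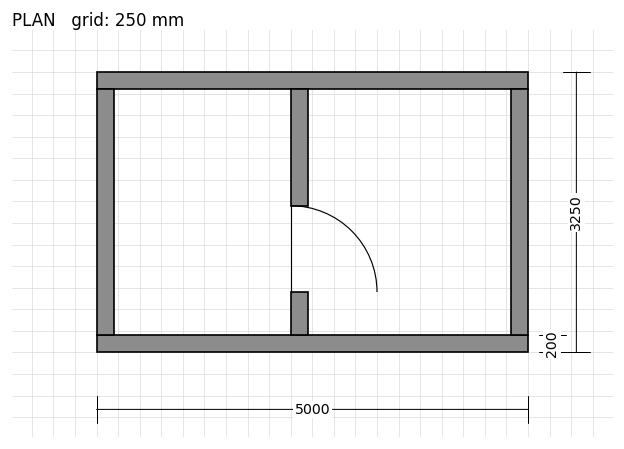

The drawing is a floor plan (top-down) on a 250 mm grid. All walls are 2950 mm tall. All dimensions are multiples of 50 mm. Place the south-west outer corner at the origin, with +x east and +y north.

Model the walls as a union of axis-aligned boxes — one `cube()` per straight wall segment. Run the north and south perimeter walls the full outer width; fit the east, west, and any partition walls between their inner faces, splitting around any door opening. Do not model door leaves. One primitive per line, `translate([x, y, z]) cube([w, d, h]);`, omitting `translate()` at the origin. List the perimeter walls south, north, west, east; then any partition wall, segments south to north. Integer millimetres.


cube([5000, 200, 2950]);
translate([0, 3050, 0]) cube([5000, 200, 2950]);
translate([0, 200, 0]) cube([200, 2850, 2950]);
translate([4800, 200, 0]) cube([200, 2850, 2950]);
translate([2250, 200, 0]) cube([200, 500, 2950]);
translate([2250, 1700, 0]) cube([200, 1350, 2950]);


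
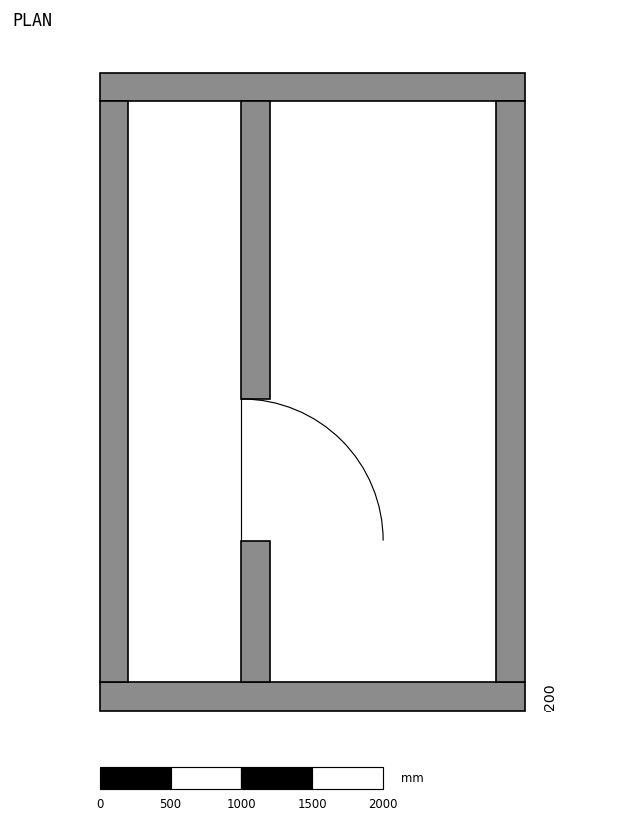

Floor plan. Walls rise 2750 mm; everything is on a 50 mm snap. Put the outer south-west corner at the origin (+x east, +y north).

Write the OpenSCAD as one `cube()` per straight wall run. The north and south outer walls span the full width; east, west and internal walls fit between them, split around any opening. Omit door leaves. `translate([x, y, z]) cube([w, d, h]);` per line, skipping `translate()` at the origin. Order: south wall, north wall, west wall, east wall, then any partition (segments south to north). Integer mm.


cube([3000, 200, 2750]);
translate([0, 4300, 0]) cube([3000, 200, 2750]);
translate([0, 200, 0]) cube([200, 4100, 2750]);
translate([2800, 200, 0]) cube([200, 4100, 2750]);
translate([1000, 200, 0]) cube([200, 1000, 2750]);
translate([1000, 2200, 0]) cube([200, 2100, 2750]);


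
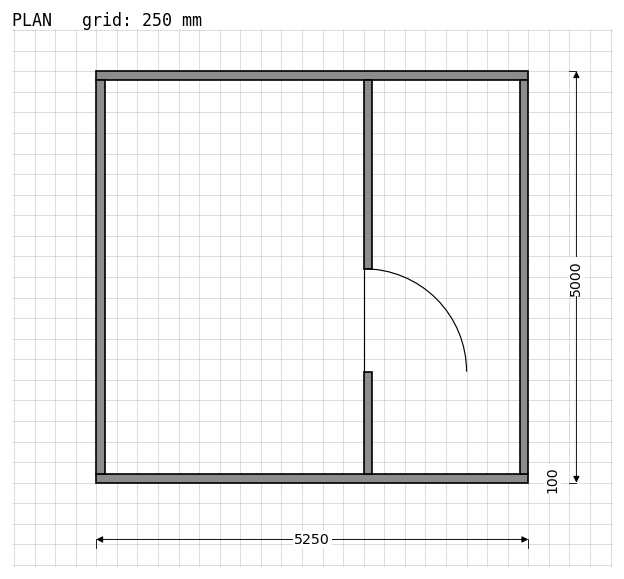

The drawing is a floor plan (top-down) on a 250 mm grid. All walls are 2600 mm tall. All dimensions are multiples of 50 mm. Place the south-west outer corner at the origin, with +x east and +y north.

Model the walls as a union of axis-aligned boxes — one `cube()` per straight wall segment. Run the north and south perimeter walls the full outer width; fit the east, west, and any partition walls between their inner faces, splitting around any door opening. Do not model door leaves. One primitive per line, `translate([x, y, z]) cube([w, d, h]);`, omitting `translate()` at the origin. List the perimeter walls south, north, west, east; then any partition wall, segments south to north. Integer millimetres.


cube([5250, 100, 2600]);
translate([0, 4900, 0]) cube([5250, 100, 2600]);
translate([0, 100, 0]) cube([100, 4800, 2600]);
translate([5150, 100, 0]) cube([100, 4800, 2600]);
translate([3250, 100, 0]) cube([100, 1250, 2600]);
translate([3250, 2600, 0]) cube([100, 2300, 2600]);
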